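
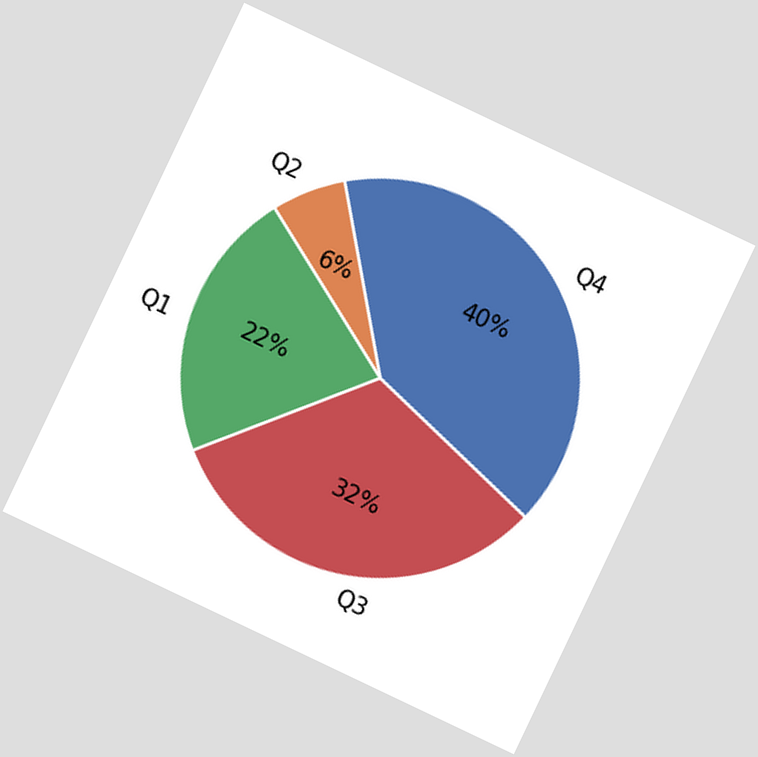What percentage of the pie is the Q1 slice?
22%

The chart is tilted about 25° clockwise. The Q1 slice takes up 22% of the pie.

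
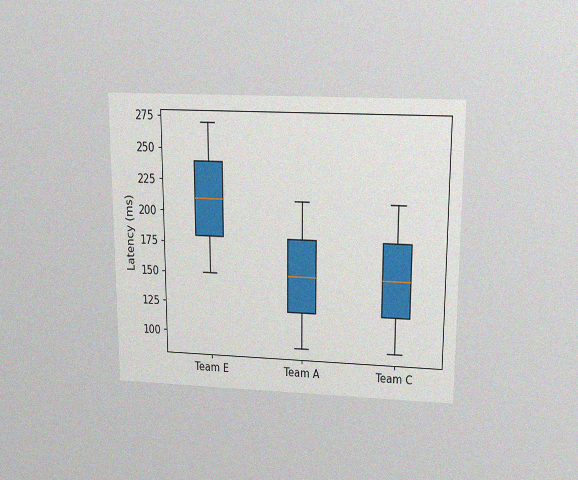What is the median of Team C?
150ms

The chart is viewed slightly from above, with some photo noise. The median line in the Team C box sits at 150ms.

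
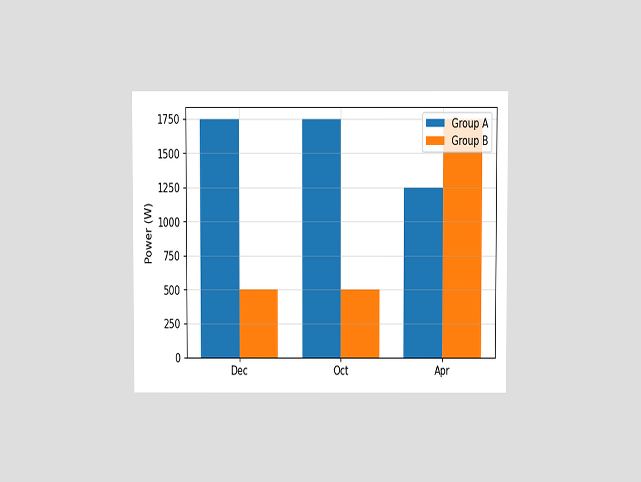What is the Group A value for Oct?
1750W

The chart is viewed slightly from above. The Group A bar at Oct reaches 1750W on the y-axis.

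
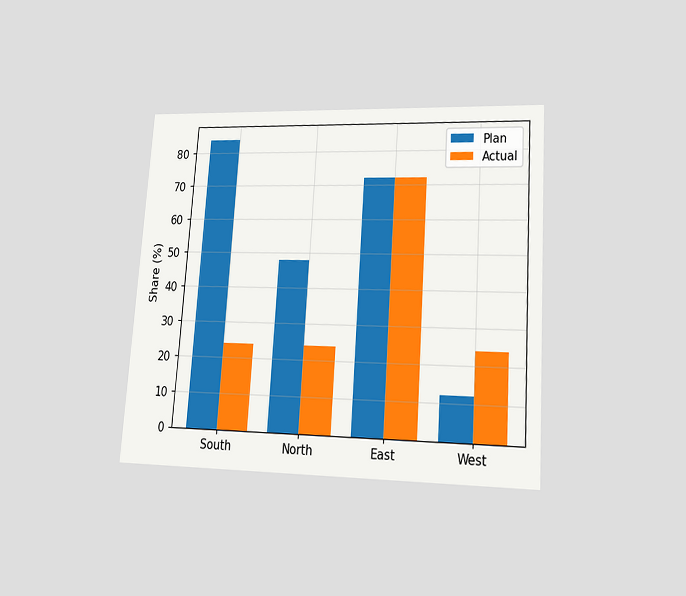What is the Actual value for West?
24%

The chart is tilted about 4° clockwise and viewed at a slight angle. The Actual bar at West reaches 24% on the y-axis.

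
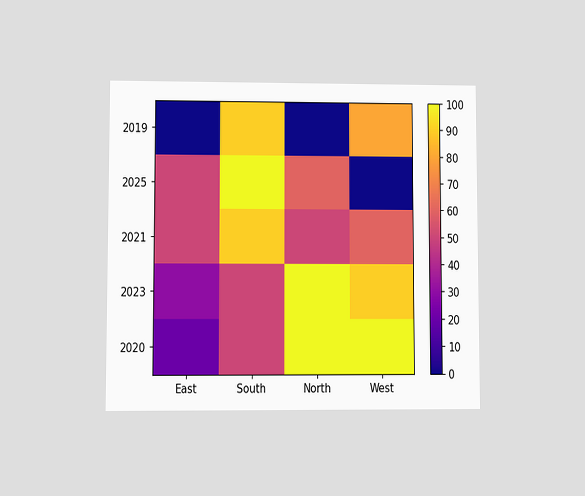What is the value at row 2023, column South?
The chart is viewed at a slight angle. Matching cell (2023, South) against the colorbar gives 50.

50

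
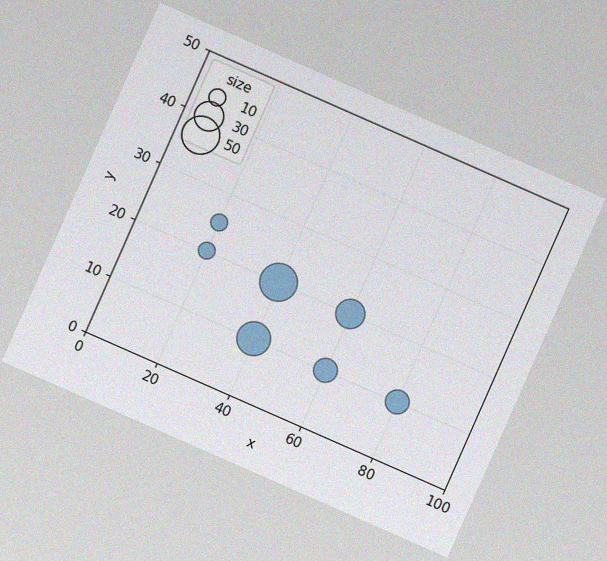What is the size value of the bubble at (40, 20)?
The chart is tilted about 24° clockwise, with some photo noise. Matching the bubble at (40, 20) against the size legend gives 50.

50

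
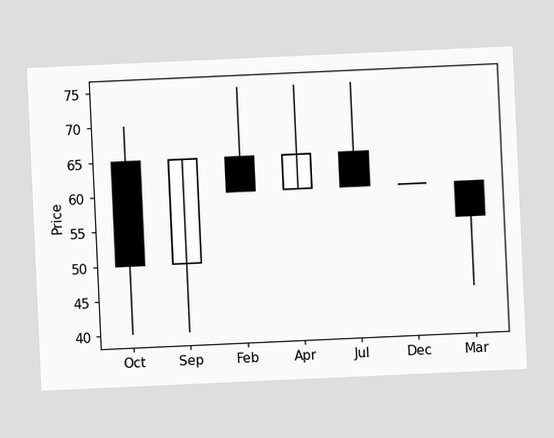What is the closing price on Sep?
The chart is tilted about 3° counter-clockwise. The Sep candle closes at 65.

65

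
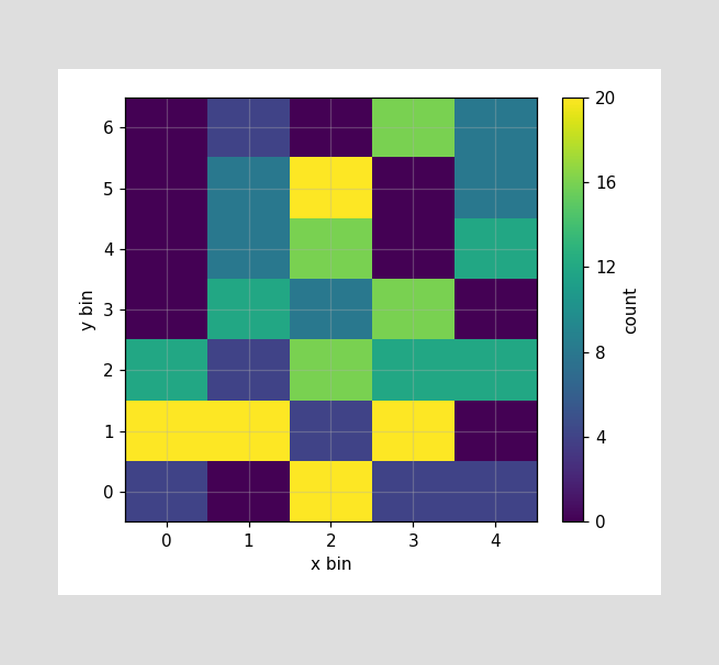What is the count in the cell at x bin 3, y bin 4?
Matching the cell (3, 4) against the colorbar gives 0.

0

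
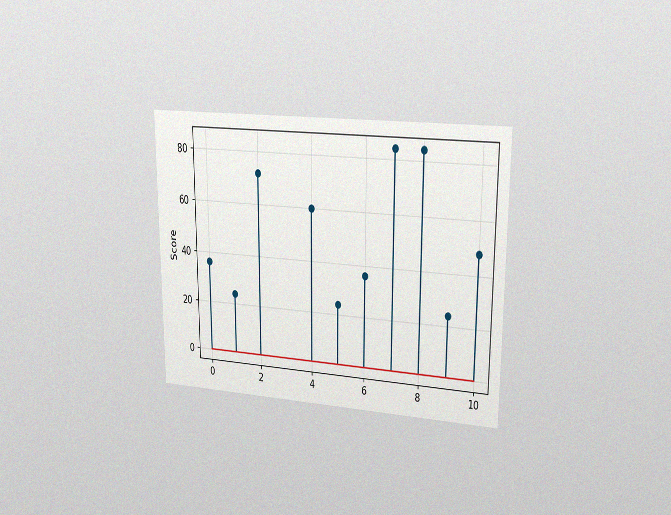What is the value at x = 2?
72

The chart is viewed at a slight angle, with some photo noise. The stem at x=2 reaches 72.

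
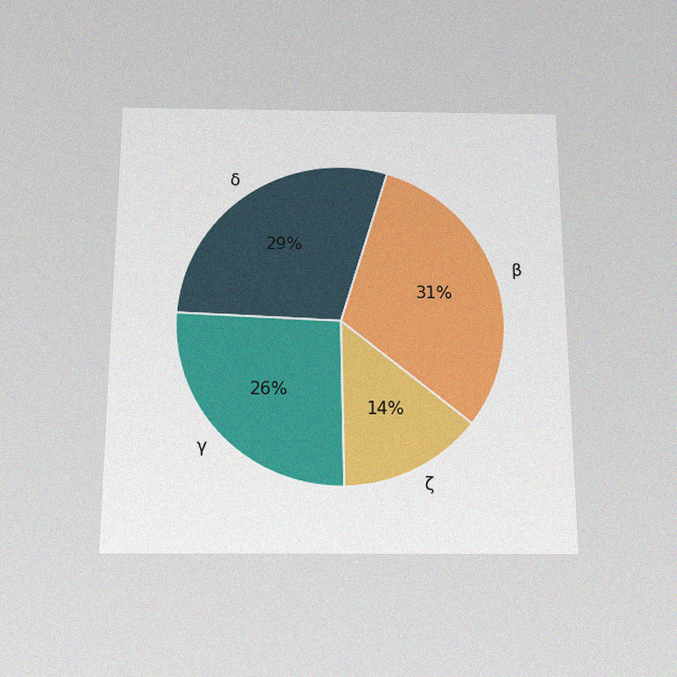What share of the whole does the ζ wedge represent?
The chart is viewed slightly from below, with some photo noise. The ζ slice takes up 14% of the pie.

14%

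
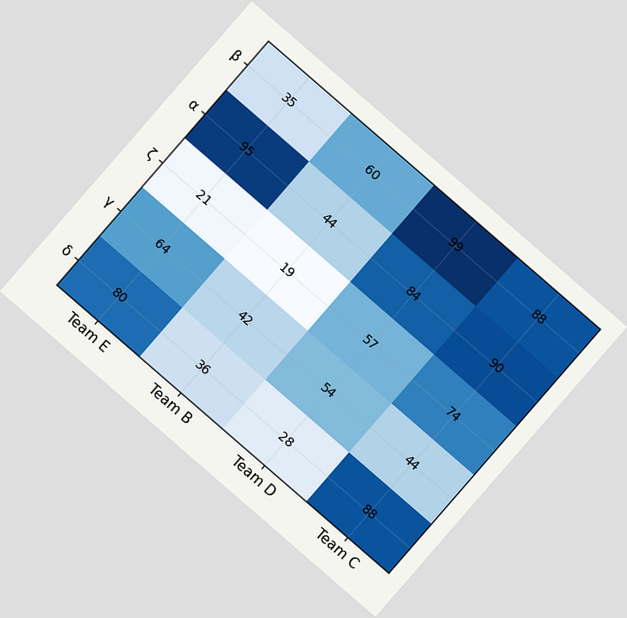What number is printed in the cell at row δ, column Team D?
The chart is tilted about 41° clockwise. The (δ, Team D) cell reads 28.

28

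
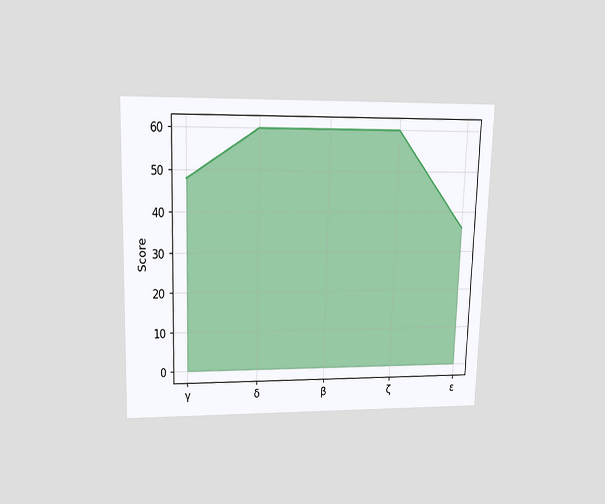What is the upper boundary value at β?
60

The chart is viewed slightly from above. At β the upper boundary is at 60.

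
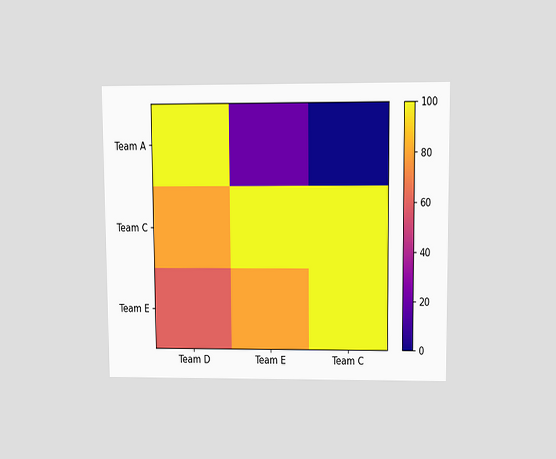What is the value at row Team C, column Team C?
The chart is viewed at a slight angle. Matching cell (Team C, Team C) against the colorbar gives 100.

100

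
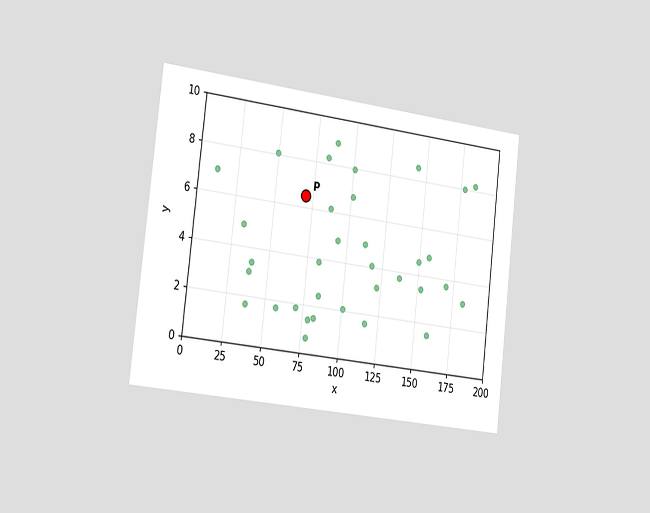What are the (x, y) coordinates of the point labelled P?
(70, 6.5)

The chart is tilted about 7° clockwise and viewed slightly from the left. Following the gridlines from P to each axis, P sits at (70, 6.5).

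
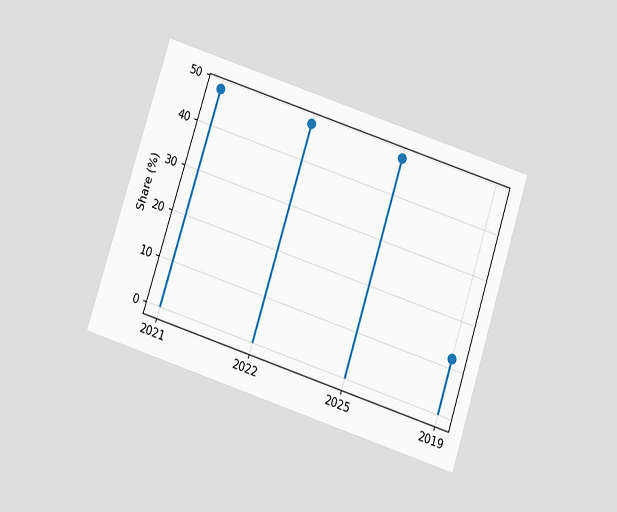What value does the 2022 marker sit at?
The chart is tilted about 18° clockwise and viewed slightly from below. The 2022 marker sits at 48%.

48%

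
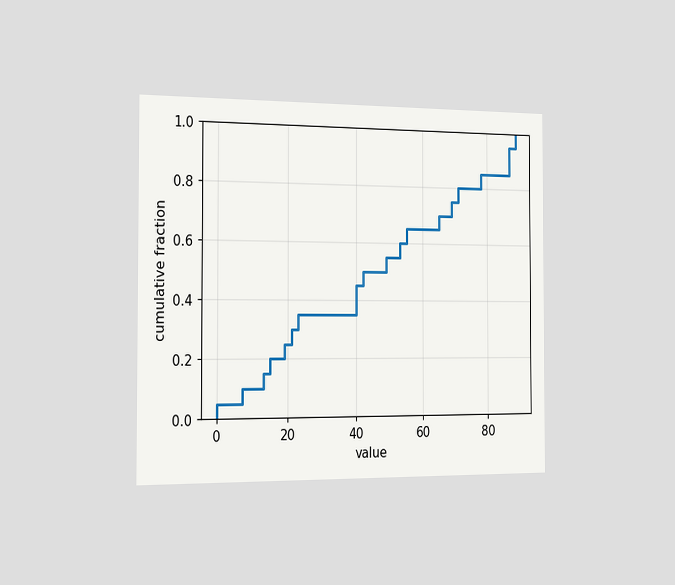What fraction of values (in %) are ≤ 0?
5%

The chart is viewed slightly from the left. At x=0 the ECDF step is at 5%.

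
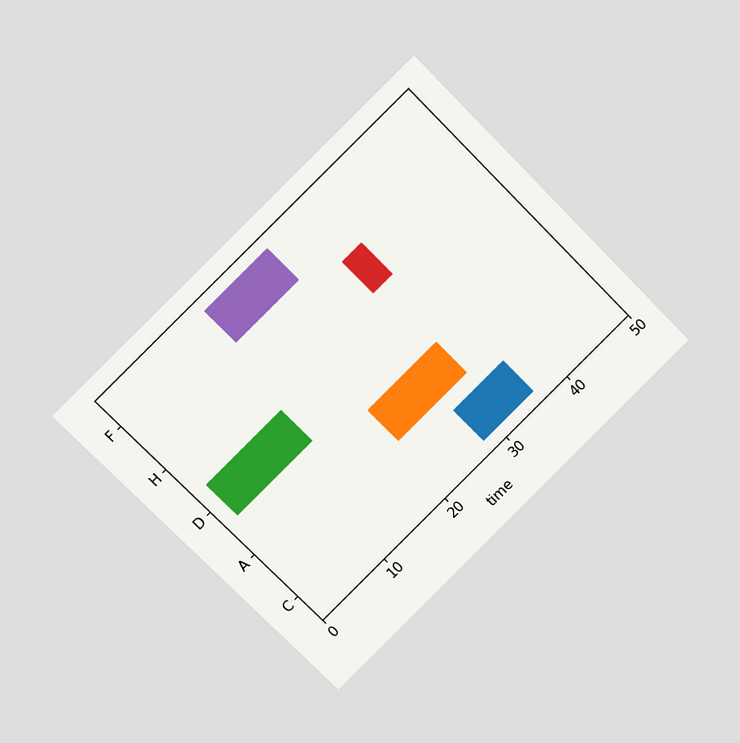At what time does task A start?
21

The chart is tilted about 45° counter-clockwise and viewed at a slight angle. The A bar begins at t=21.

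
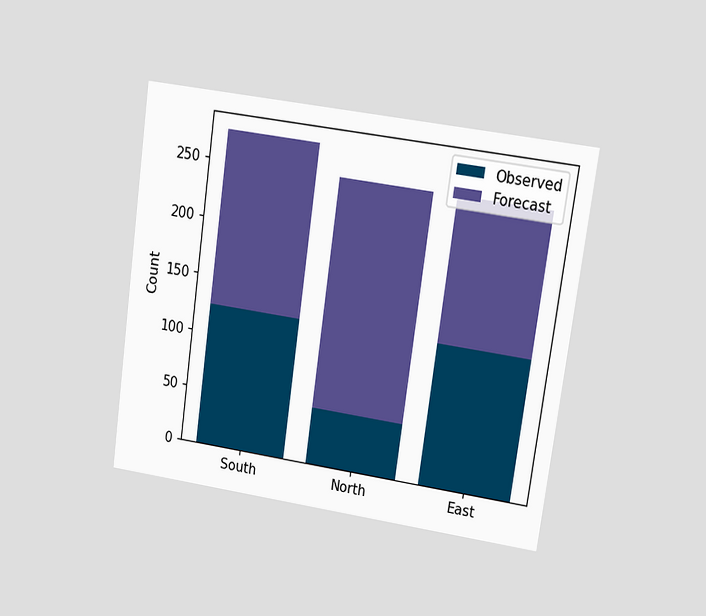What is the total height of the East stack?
The chart is tilted about 8° clockwise and viewed at a slight angle. The East stack's top reaches 250 on the y-axis.

250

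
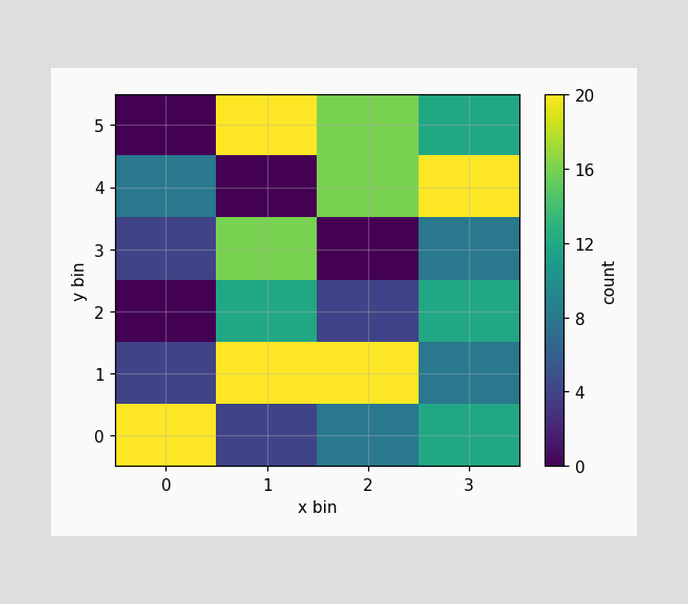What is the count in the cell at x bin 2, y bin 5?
Matching the cell (2, 5) against the colorbar gives 16.

16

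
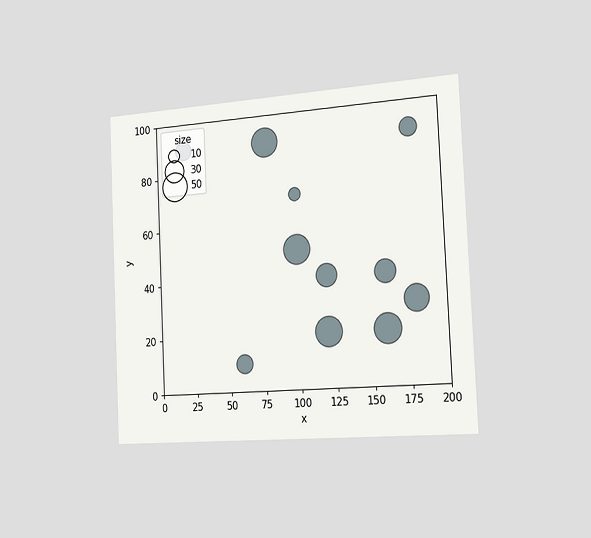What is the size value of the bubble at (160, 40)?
30

The chart is tilted about 3° counter-clockwise and viewed slightly from the right. Matching the bubble at (160, 40) against the size legend gives 30.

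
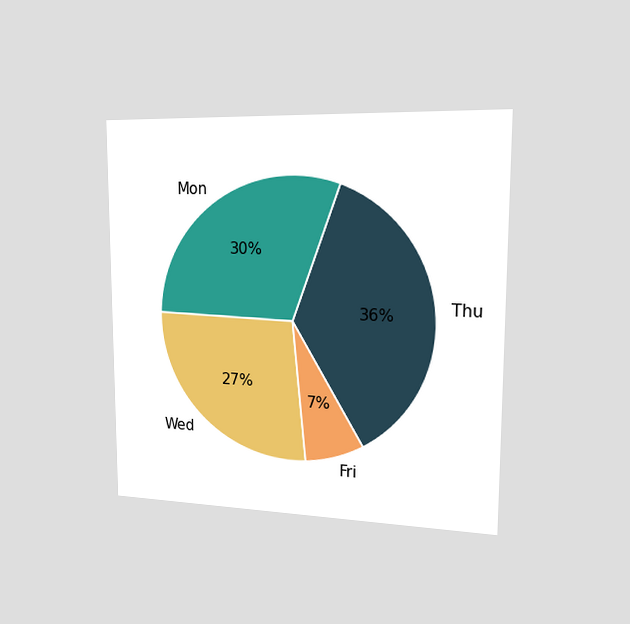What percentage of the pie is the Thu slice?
36%

The chart is viewed slightly from the right. The Thu slice takes up 36% of the pie.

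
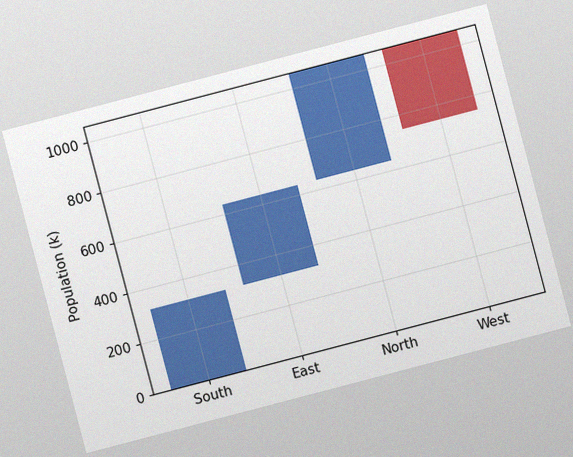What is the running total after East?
The chart is tilted about 15° counter-clockwise, with some photo noise. After East the running total reaches 636k.

636k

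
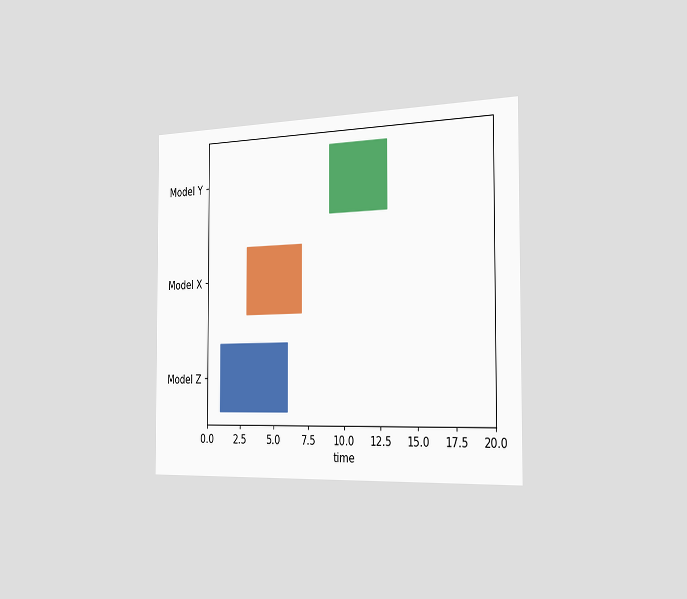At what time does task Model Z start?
1

The chart is viewed slightly from the right. The Model Z bar begins at t=1.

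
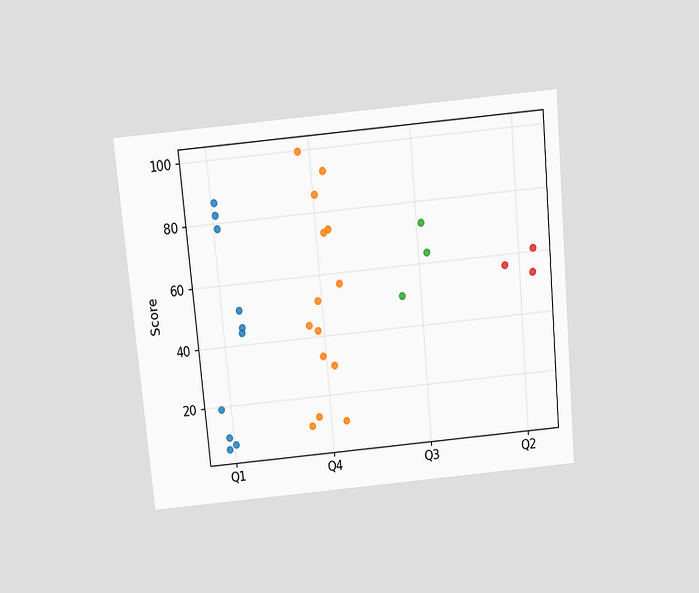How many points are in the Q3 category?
3

The chart is tilted about 5° counter-clockwise and viewed slightly from above. Counting the markers in the Q3 column gives 3.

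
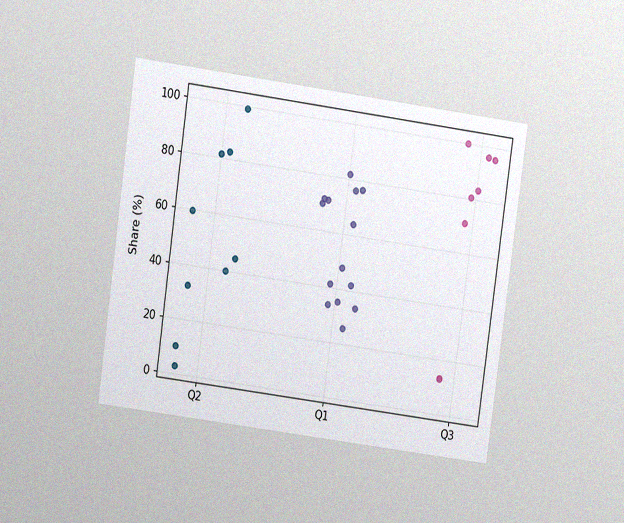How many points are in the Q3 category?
The chart is tilted about 8° clockwise and viewed at a slight angle, with some photo noise. Counting the markers in the Q3 column gives 8.

8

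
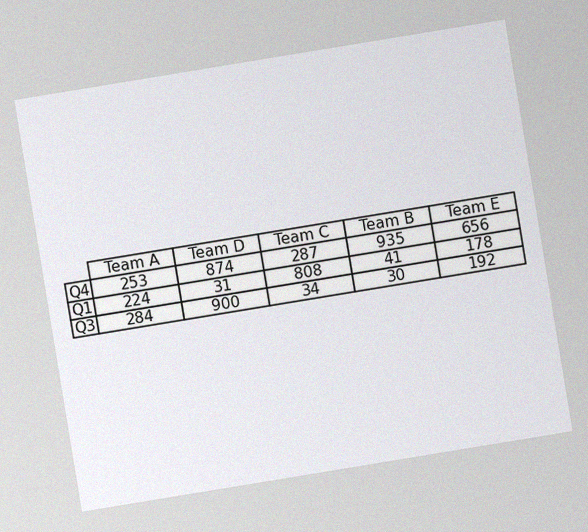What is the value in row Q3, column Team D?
The chart is tilted about 9° counter-clockwise, with some photo noise. The (Q3, Team D) cell reads 900.

900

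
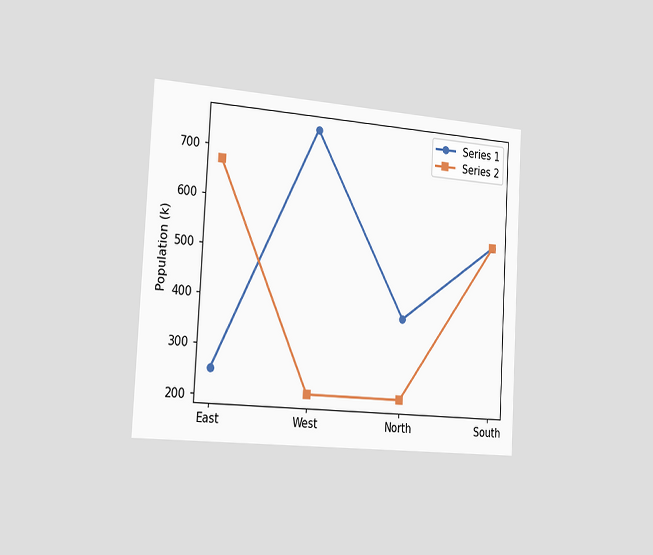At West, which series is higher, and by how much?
Series 1, by 546k

The chart is tilted about 3° clockwise and viewed slightly from the left. At West, Series 1 sits above the other line by 546k.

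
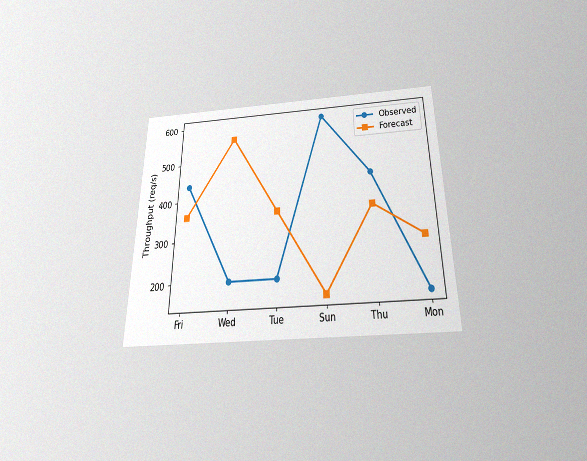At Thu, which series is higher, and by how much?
Observed, by 80req/s

The chart is viewed slightly from below, with some photo noise. At Thu, Observed sits above the other line by 80req/s.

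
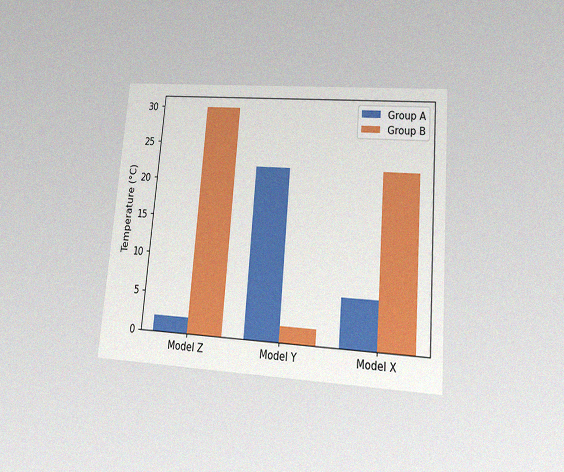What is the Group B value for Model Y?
2°C

The chart is tilted about 5° clockwise and viewed at a slight angle, with some photo noise. The Group B bar at Model Y reaches 2°C on the y-axis.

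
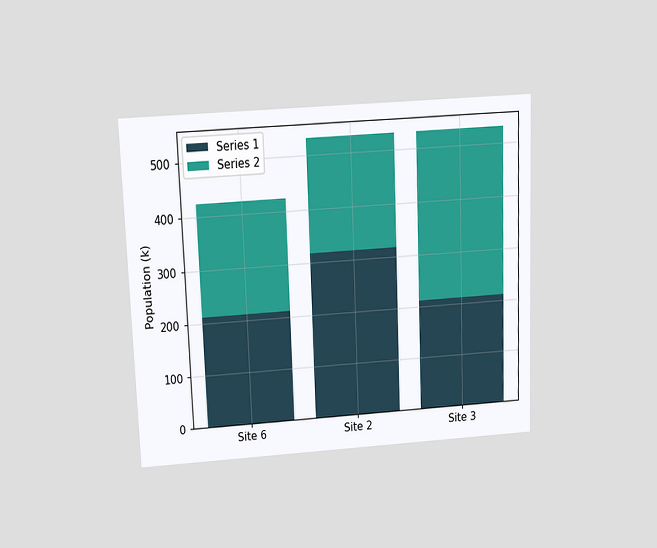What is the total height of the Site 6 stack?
The chart is tilted about 2° counter-clockwise and viewed slightly from above. The Site 6 stack's top reaches 424k on the y-axis.

424k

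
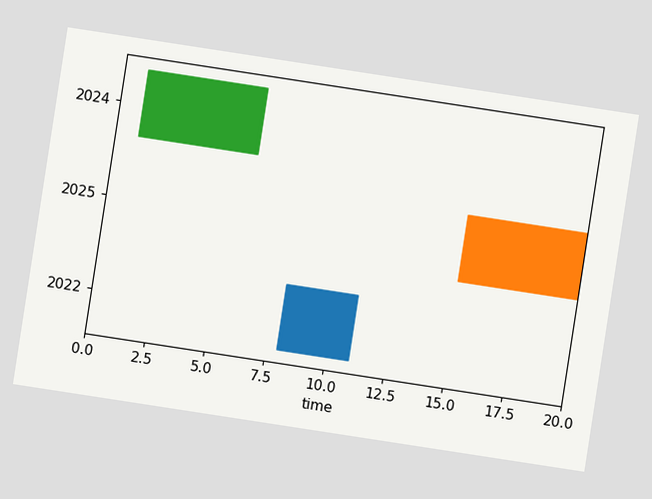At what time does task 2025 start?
15

The chart is tilted about 9° clockwise. The 2025 bar begins at t=15.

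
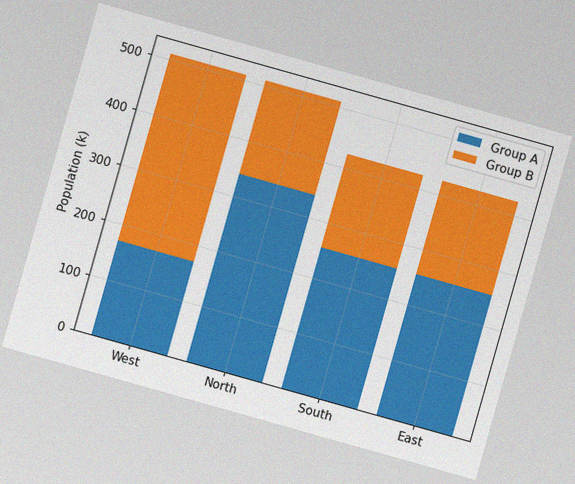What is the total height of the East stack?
425k

The chart is tilted about 16° clockwise, with some photo noise. The East stack's top reaches 425k on the y-axis.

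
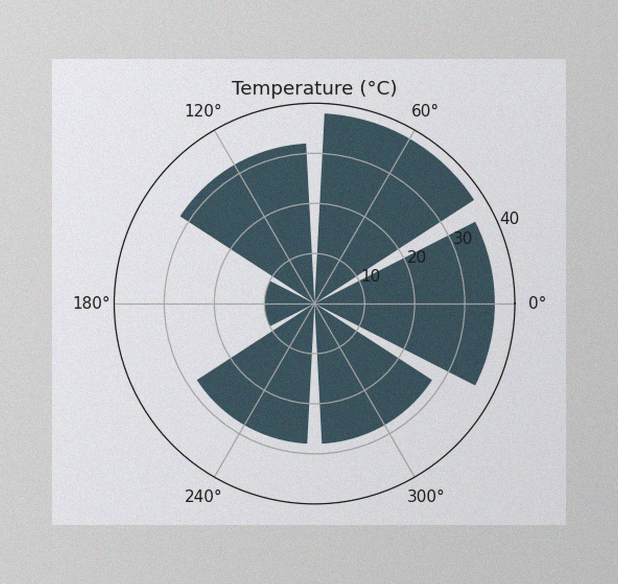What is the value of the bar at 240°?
The image has some photo noise and uneven lighting. The bar at 240° reaches 28°C on the radial axis.

28°C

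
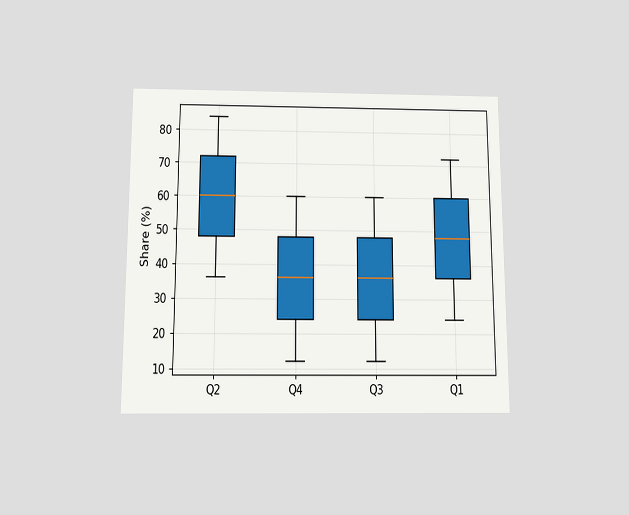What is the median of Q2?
60%

The chart is viewed slightly from below. The median line in the Q2 box sits at 60%.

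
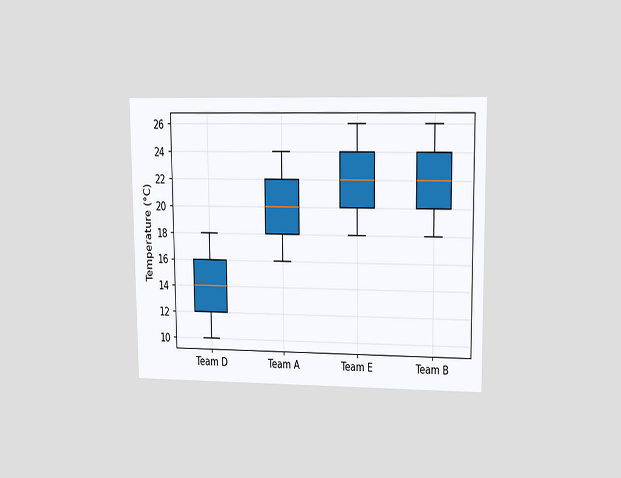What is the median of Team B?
The chart is viewed at a slight angle. The median line in the Team B box sits at 22°C.

22°C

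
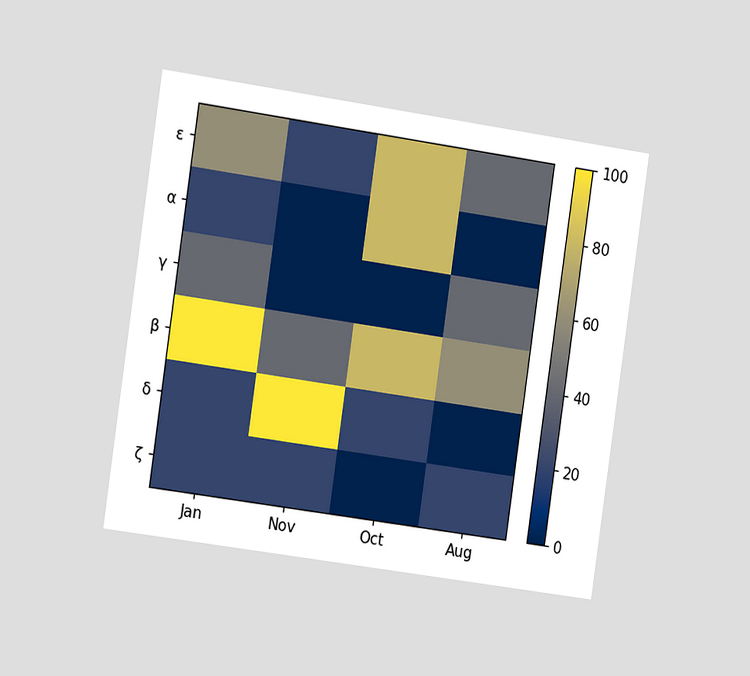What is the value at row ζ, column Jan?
The chart is tilted about 8° clockwise and viewed slightly from the left. Matching cell (ζ, Jan) against the colorbar gives 20.

20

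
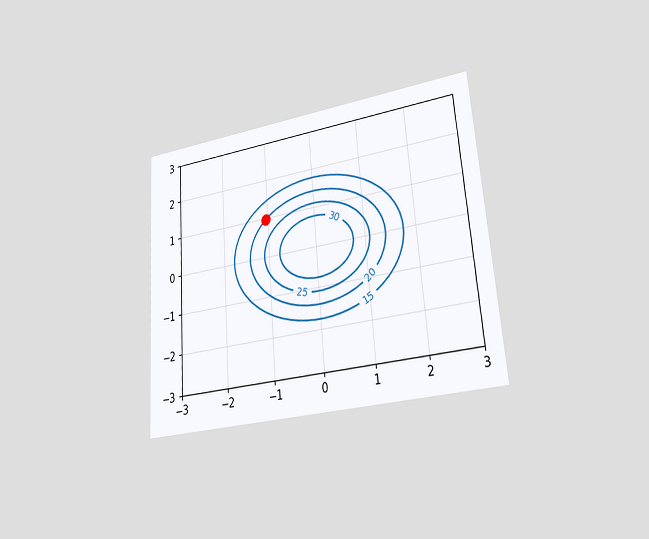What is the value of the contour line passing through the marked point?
20

The chart is tilted about 4° counter-clockwise and viewed at a slight angle. The marked point sits on the contour labelled 20.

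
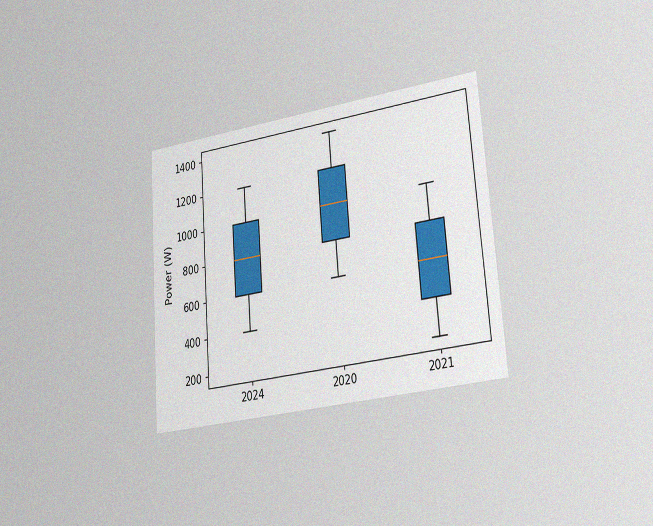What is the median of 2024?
800W

The chart is tilted about 4° counter-clockwise and viewed slightly from the right, with some photo noise. The median line in the 2024 box sits at 800W.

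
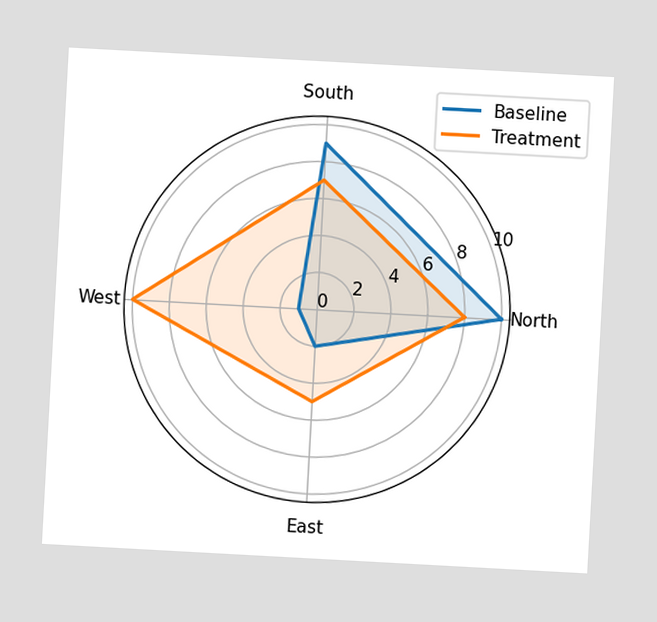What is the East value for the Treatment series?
The chart is tilted about 3° clockwise. On the East axis, Treatment reaches 5.

5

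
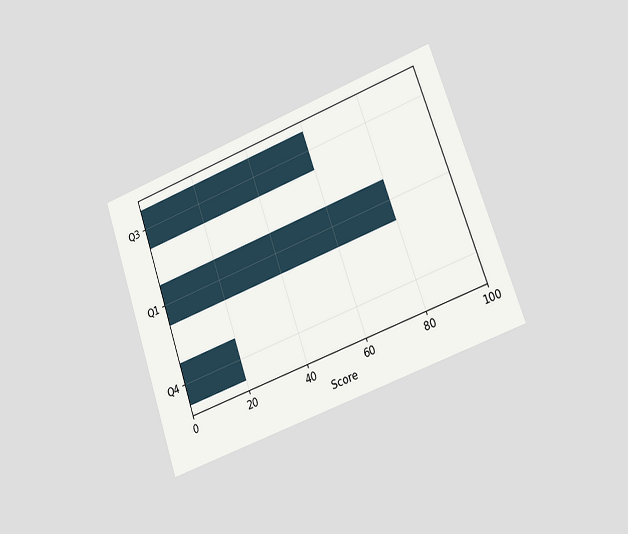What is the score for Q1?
The chart is tilted about 19° counter-clockwise and viewed slightly from the right. Reading along the chart's x-axis, the Q1 bar reaches 80.

80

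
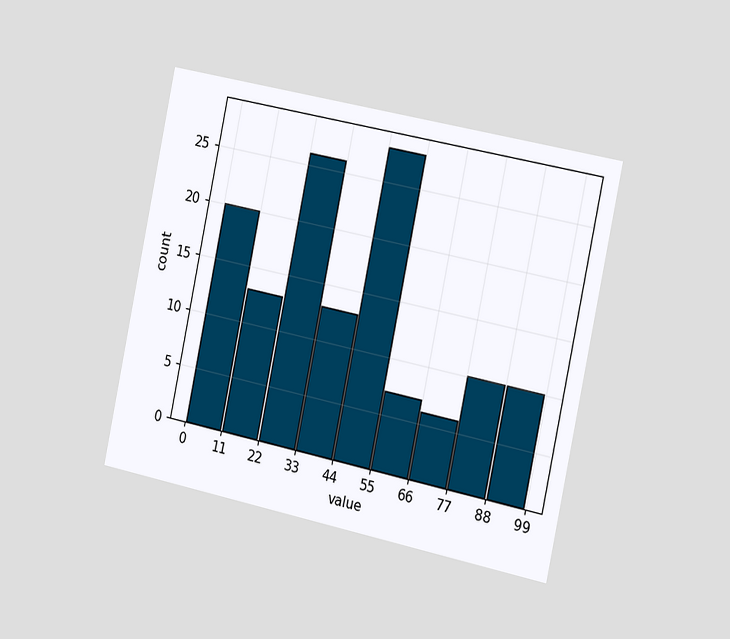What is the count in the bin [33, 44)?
The chart is tilted about 12° clockwise and viewed slightly from the right. The [33, 44) bin has height 13.

13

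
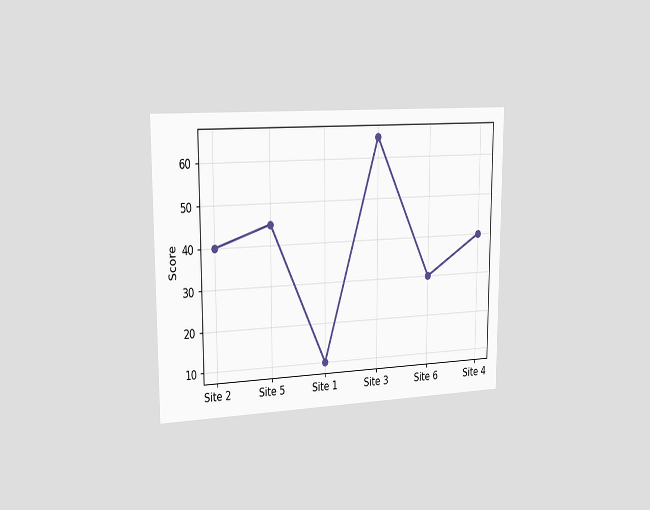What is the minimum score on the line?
The chart is viewed slightly from the left. The lowest point is at Site 1, and reading across to the y-axis gives 10.

10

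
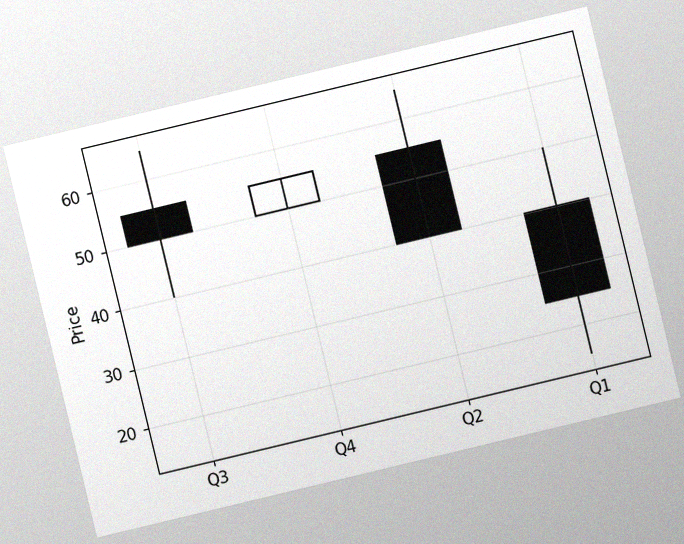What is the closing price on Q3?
50

The chart is tilted about 13° counter-clockwise, with some photo noise. The Q3 candle closes at 50.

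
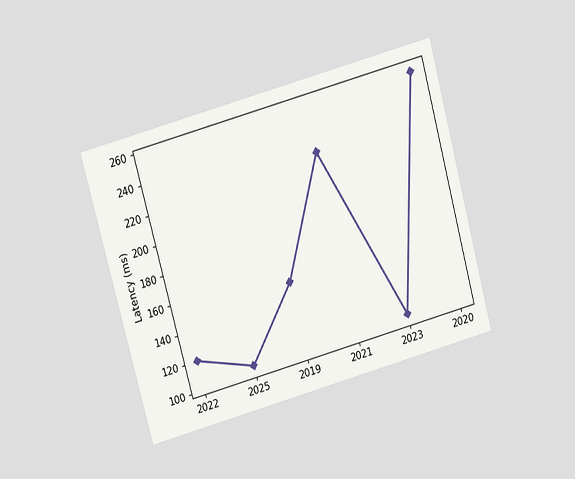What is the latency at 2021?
225ms

The chart is tilted about 15° counter-clockwise and viewed slightly from above. At 2021, the line is at 225ms.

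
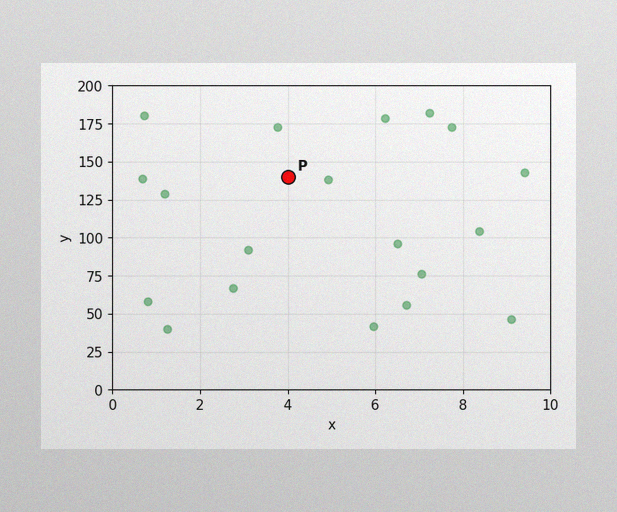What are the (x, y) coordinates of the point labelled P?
(4, 140)

The image has some photo noise and uneven lighting. Following the gridlines from P to each axis, P sits at (4, 140).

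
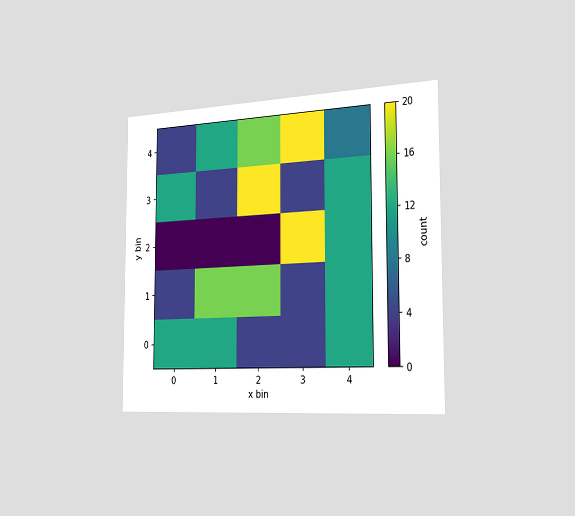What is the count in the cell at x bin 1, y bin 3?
The chart is viewed slightly from the right. Matching the cell (1, 3) against the colorbar gives 4.

4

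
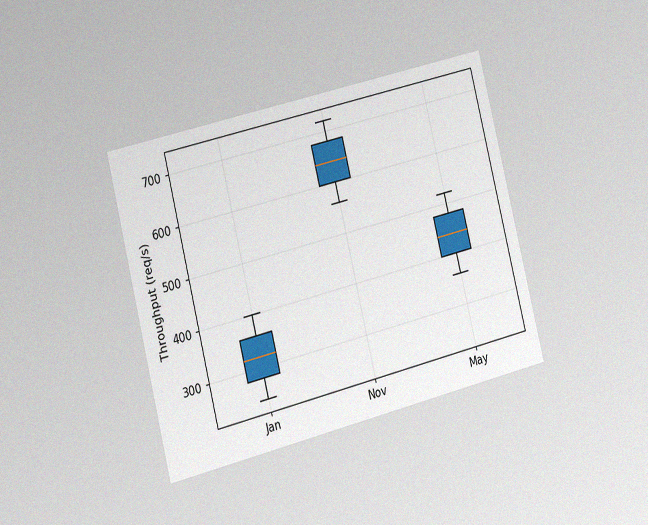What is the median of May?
The chart is tilted about 14° counter-clockwise and viewed slightly from the left, with some photo noise. The median line in the May box sits at 440req/s.

440req/s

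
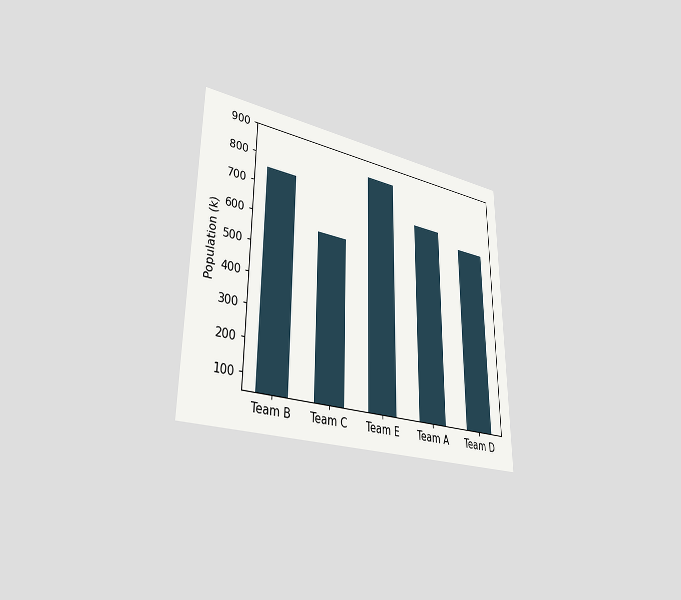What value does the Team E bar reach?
The chart is viewed slightly from the left. Reading along the chart's y-axis, the Team E bar reaches 840k.

840k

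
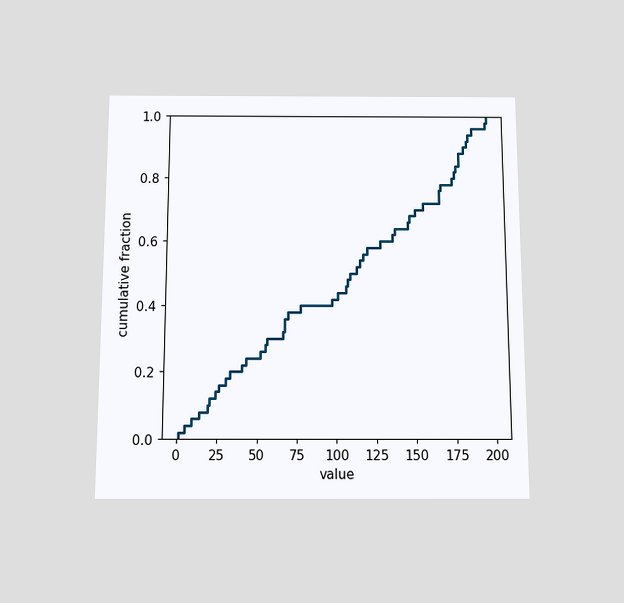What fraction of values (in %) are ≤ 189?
The chart is viewed slightly from below. At x=189 the ECDF step is at 96%.

96%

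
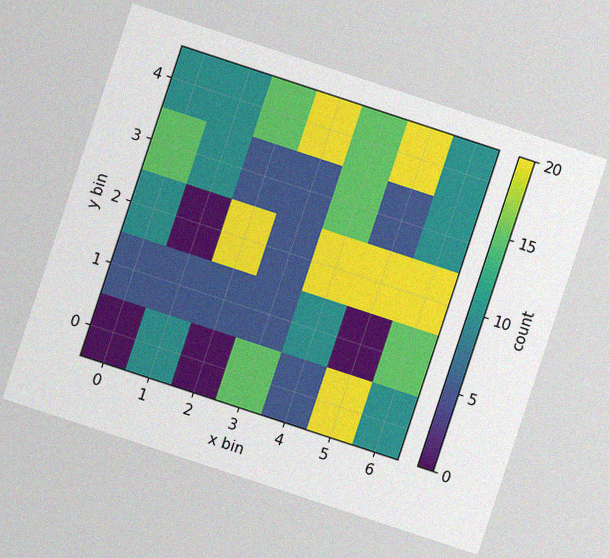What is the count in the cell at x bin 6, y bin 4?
The chart is tilted about 18° clockwise, with some photo noise. Matching the cell (6, 4) against the colorbar gives 10.

10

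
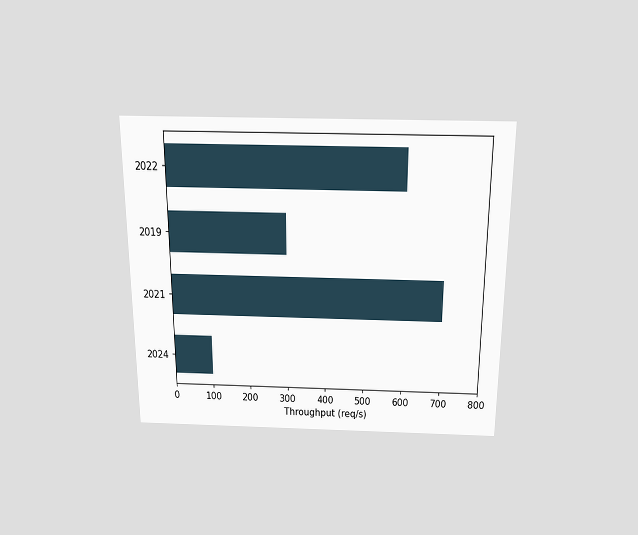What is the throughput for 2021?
The chart is viewed slightly from above. Reading along the chart's x-axis, the 2021 bar reaches 700req/s.

700req/s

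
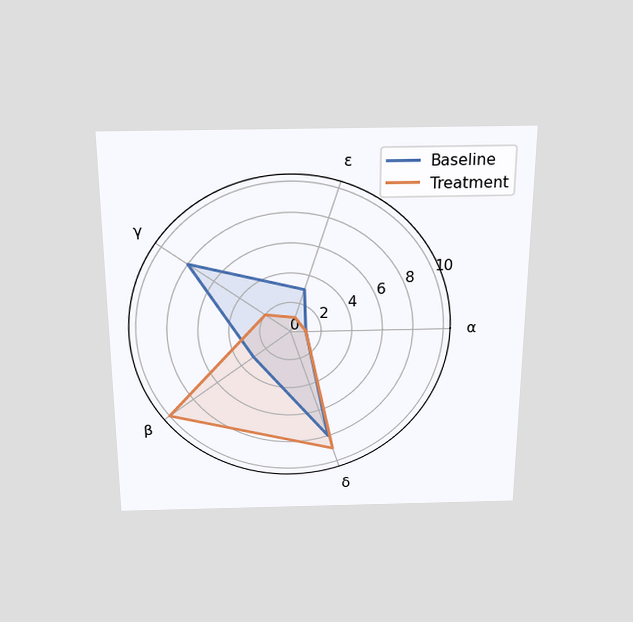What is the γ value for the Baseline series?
The chart is viewed slightly from above. On the γ axis, Baseline reaches 8.

8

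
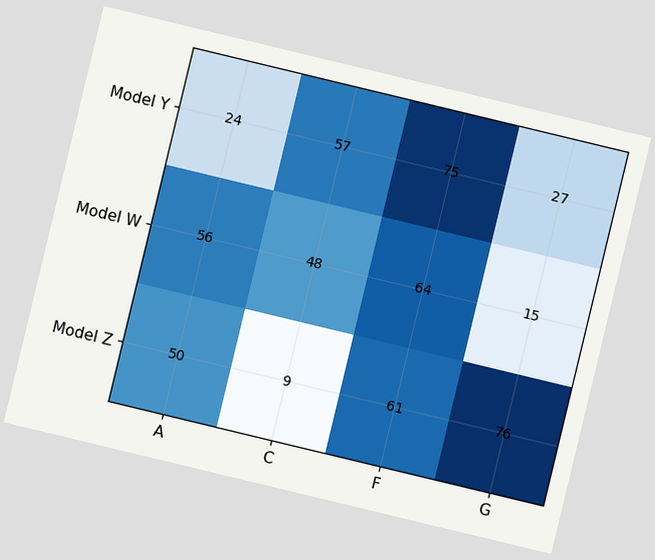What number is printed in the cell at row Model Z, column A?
The chart is tilted about 14° clockwise. The (Model Z, A) cell reads 50.

50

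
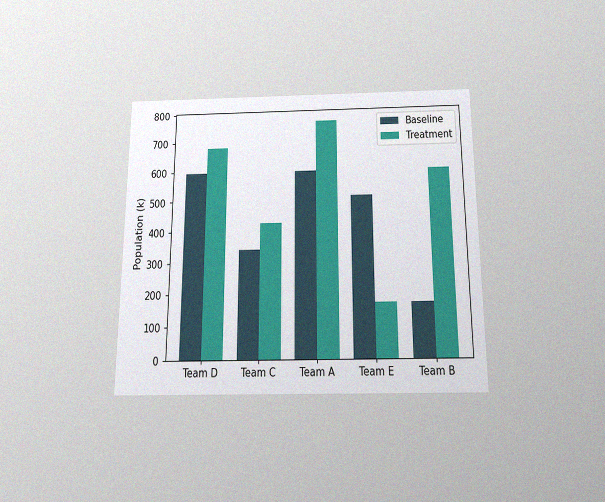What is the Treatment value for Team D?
680k

The chart is viewed slightly from below, with some photo noise. The Treatment bar at Team D reaches 680k on the y-axis.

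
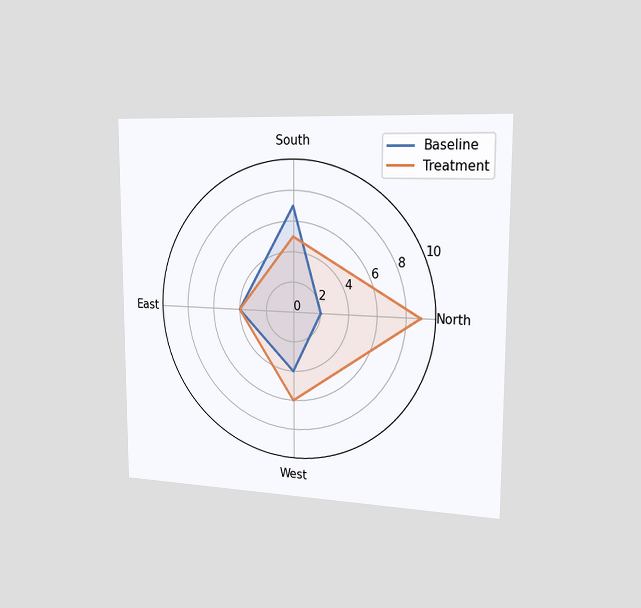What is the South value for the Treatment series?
The chart is viewed slightly from the right. On the South axis, Treatment reaches 5.

5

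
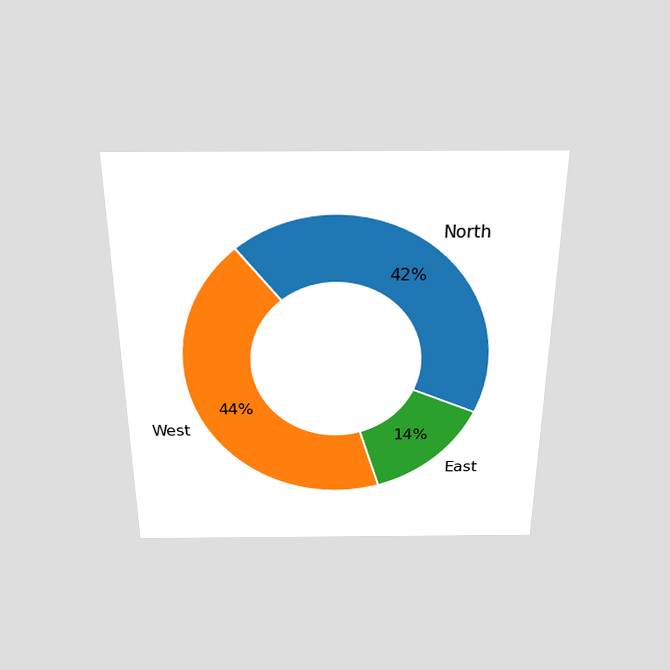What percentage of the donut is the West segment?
The chart is viewed slightly from above. The West segment takes up 44% of the ring.

44%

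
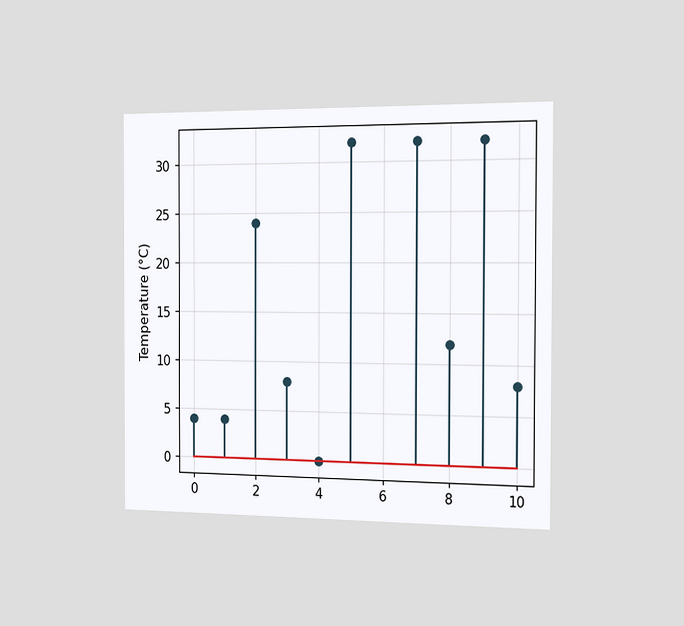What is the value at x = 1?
4°C

The chart is viewed slightly from the right. The stem at x=1 reaches 4°C.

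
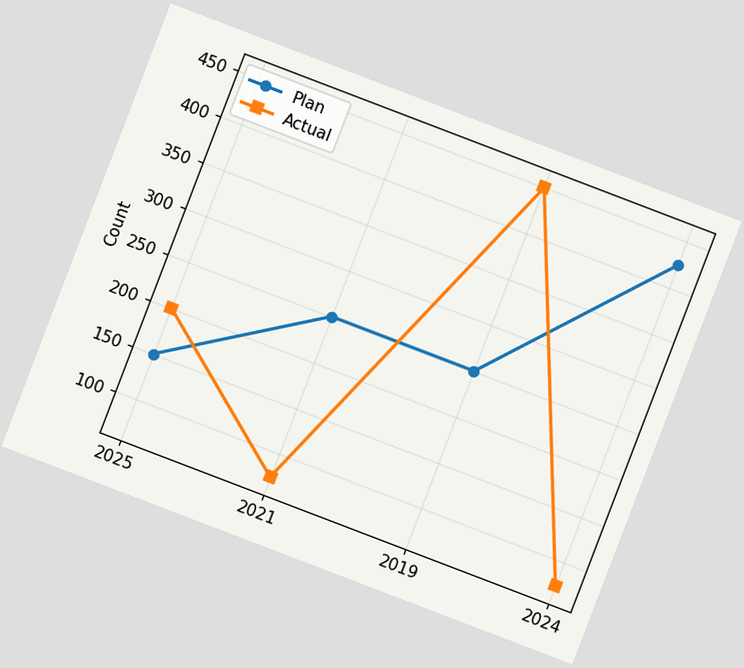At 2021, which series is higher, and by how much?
Plan, by 175

The chart is tilted about 21° clockwise. At 2021, Plan sits above the other line by 175.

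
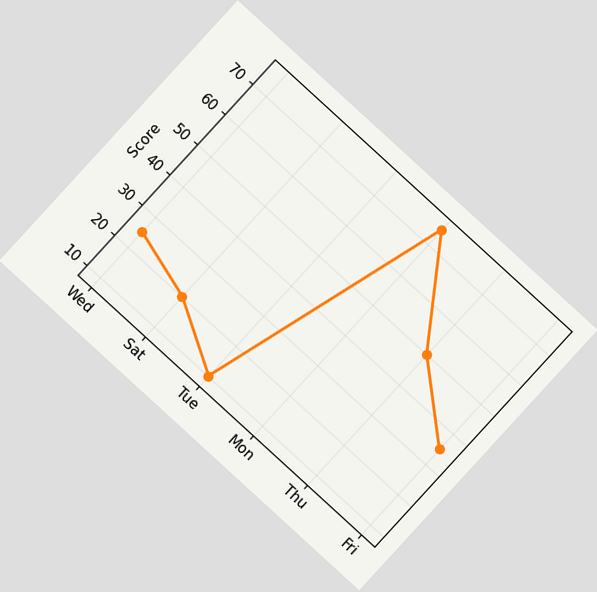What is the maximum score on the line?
The chart is tilted about 42° clockwise. The highest point is at Mon, and reading across to the y-axis gives 75.

75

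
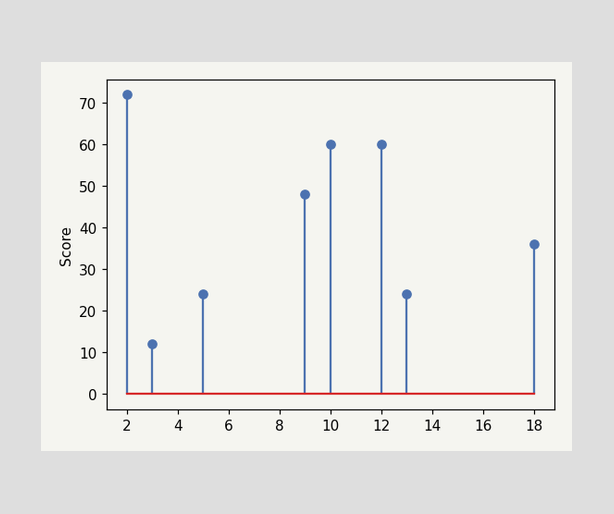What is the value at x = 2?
The stem at x=2 reaches 72.

72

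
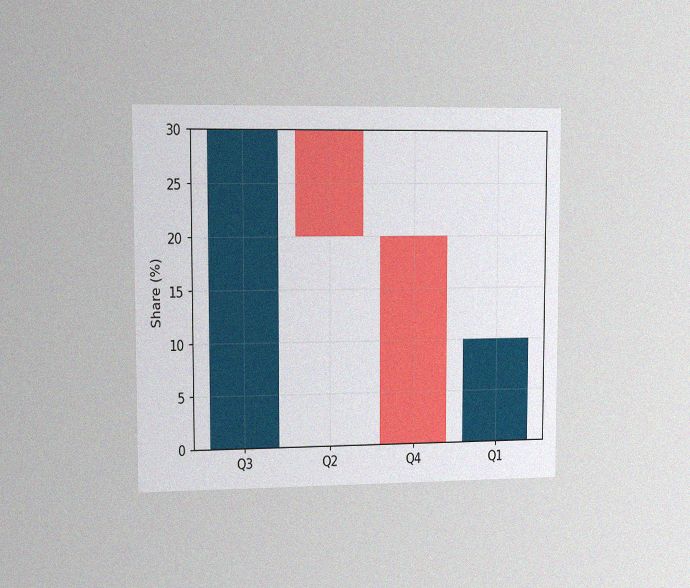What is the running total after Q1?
The chart is viewed slightly from the left, with some photo noise. After Q1 the running total reaches 10%.

10%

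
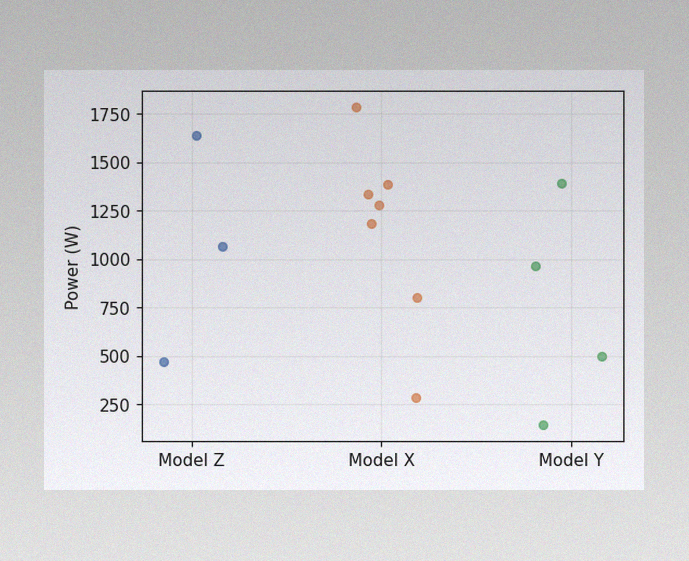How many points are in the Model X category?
7

The image has some photo noise and uneven lighting. Counting the markers in the Model X column gives 7.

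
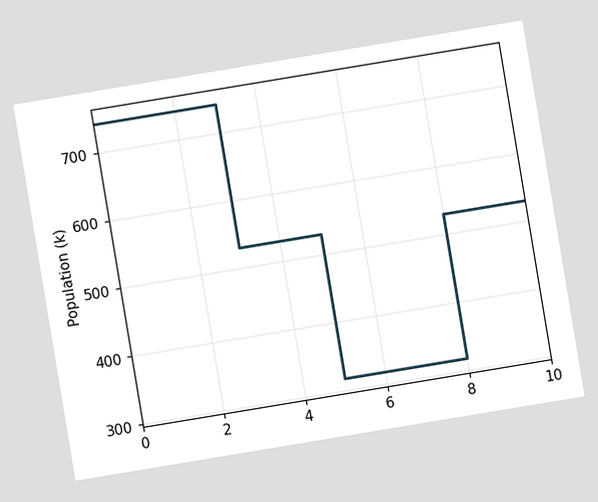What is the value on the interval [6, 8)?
The chart is tilted about 9° counter-clockwise. On [6, 8) the step sits at 318k.

318k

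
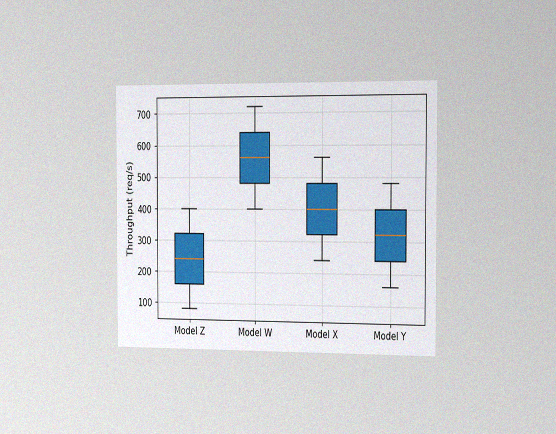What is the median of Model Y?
320req/s

The chart is viewed slightly from the right, with some photo noise. The median line in the Model Y box sits at 320req/s.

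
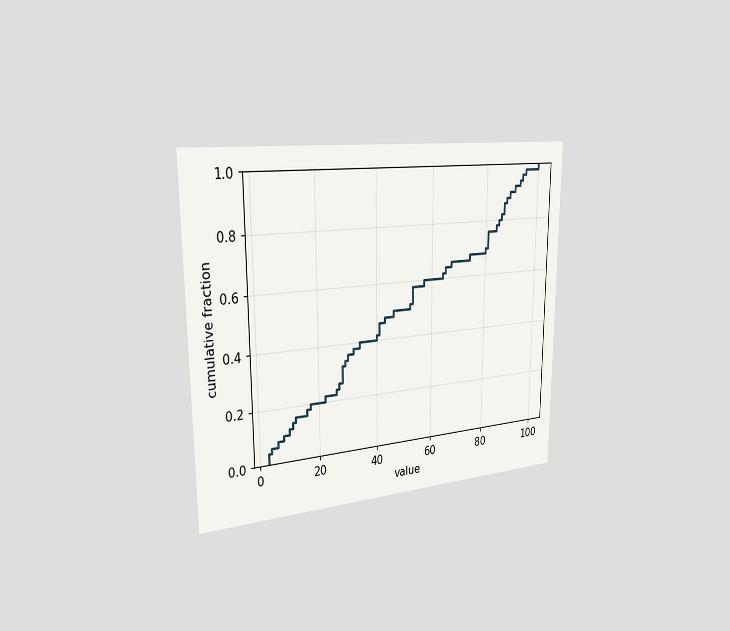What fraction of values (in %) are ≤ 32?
38%

The chart is viewed slightly from the left. At x=32 the ECDF step is at 38%.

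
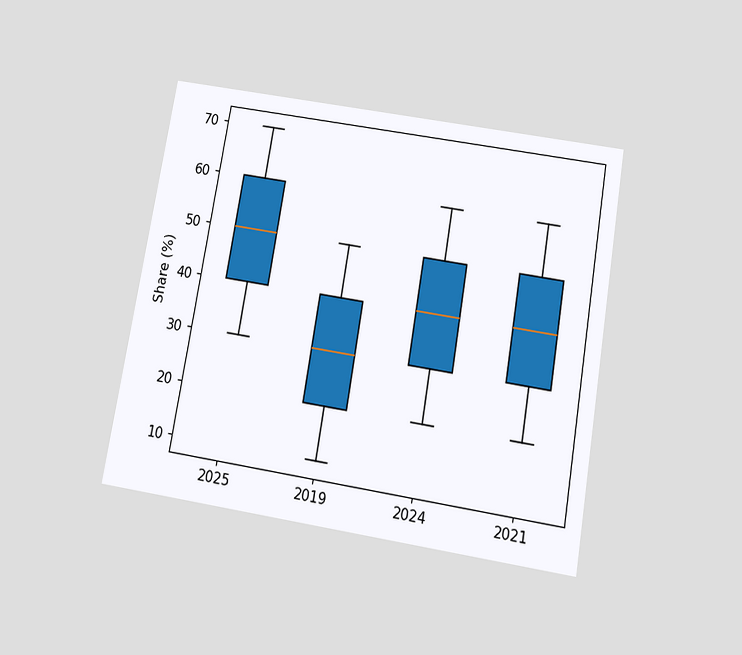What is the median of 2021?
40%

The chart is tilted about 10° clockwise and viewed slightly from below. The median line in the 2021 box sits at 40%.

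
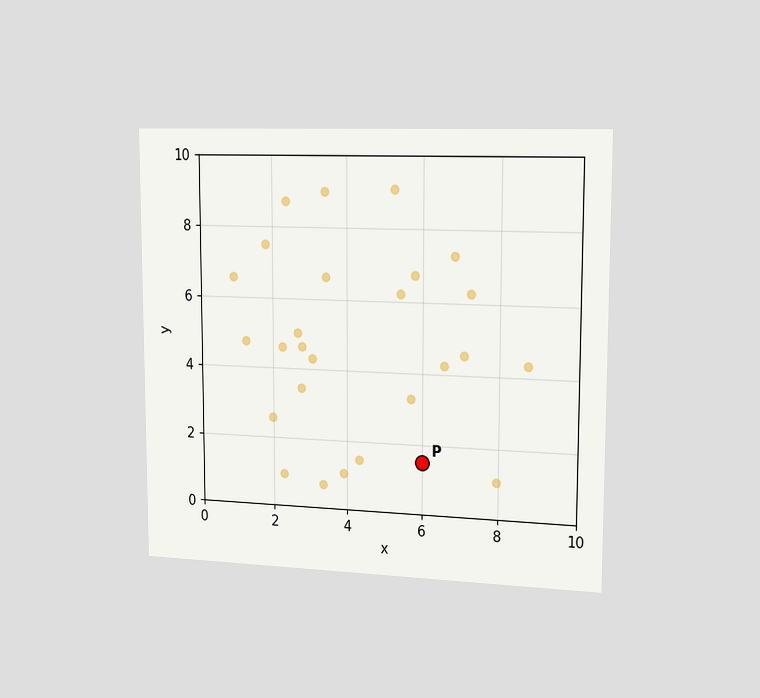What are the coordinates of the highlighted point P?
The chart is viewed slightly from the right. Following the gridlines from P to each axis, P sits at (6, 1.5).

(6, 1.5)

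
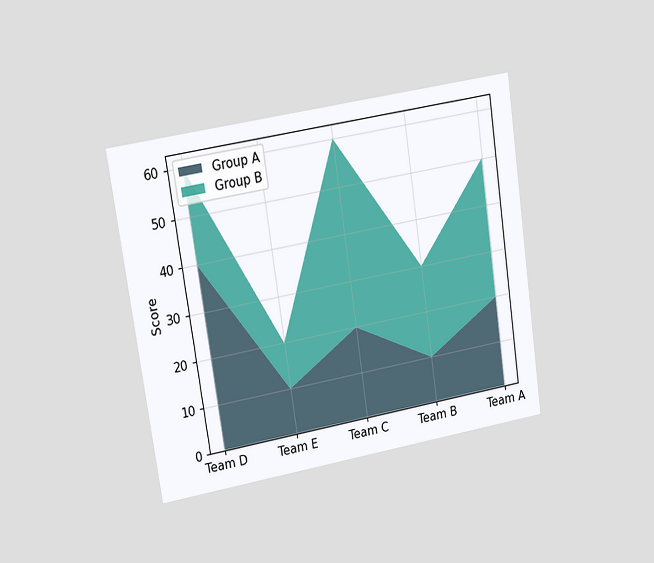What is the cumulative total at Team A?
The chart is tilted about 8° counter-clockwise and viewed at a slight angle. The stacked total at Team A reaches 50.

50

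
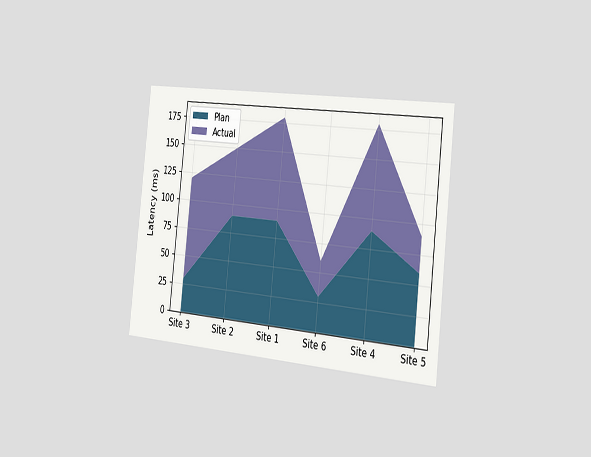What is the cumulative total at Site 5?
The chart is tilted about 6° clockwise and viewed slightly from the right. The stacked total at Site 5 reaches 90ms.

90ms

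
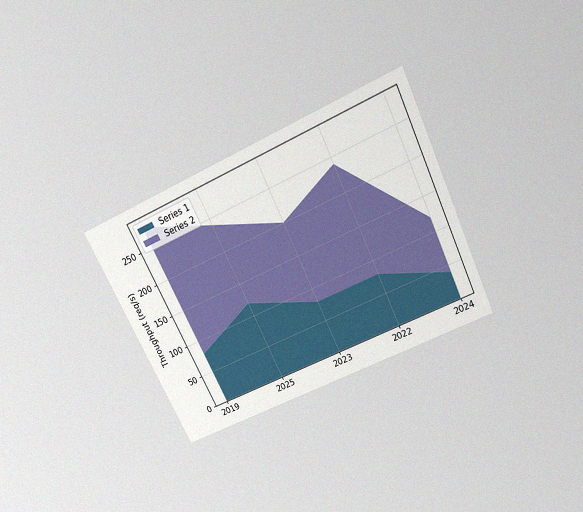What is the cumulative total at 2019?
The chart is tilted about 26° counter-clockwise and viewed slightly from above, with some photo noise. The stacked total at 2019 reaches 280req/s.

280req/s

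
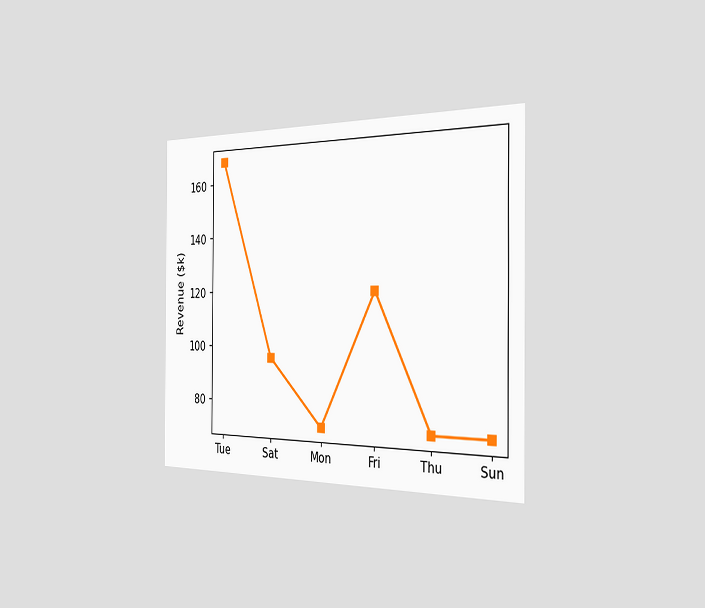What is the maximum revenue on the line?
The chart is viewed slightly from the right. The highest point is at Tue, and reading across to the y-axis gives $168k.

$168k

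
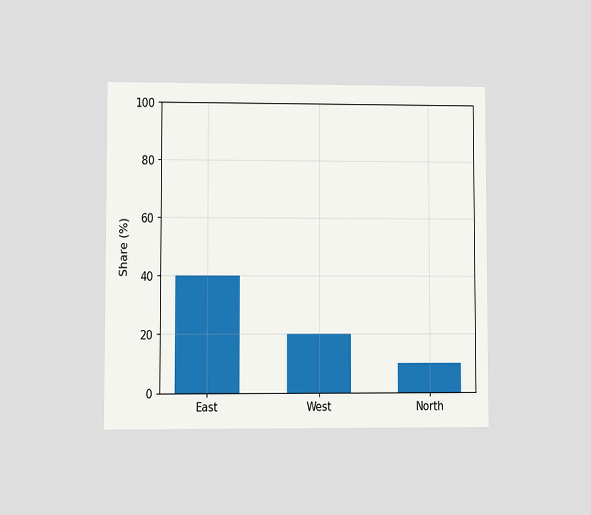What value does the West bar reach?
The chart is viewed at a slight angle. Reading along the chart's y-axis, the West bar reaches 20%.

20%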